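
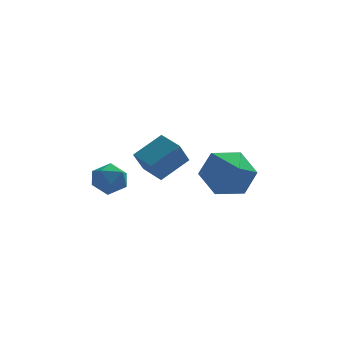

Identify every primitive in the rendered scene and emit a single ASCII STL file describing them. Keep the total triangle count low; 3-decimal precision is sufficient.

solid 
facet normal -0.230 0.845 -0.483
outer loop
vertex 3.469 3.661 -2.199
vertex 2.906 3.992 -1.351
vertex 3.946 4.231 -1.429
endloop
endfacet
facet normal 0.842 -0.523 -0.134
outer loop
vertex 3.469 3.661 -2.199
vertex 3.946 4.231 -1.429
vertex 3.214 2.868 -0.709
endloop
endfacet
facet normal -0.230 0.845 -0.483
outer loop
vertex 3.946 4.231 -1.429
vertex 2.906 3.992 -1.351
vertex 3.384 4.562 -0.581
endloop
endfacet
facet normal 0.804 -0.125 0.581
outer loop
vertex 3.946 4.231 -1.429
vertex 3.384 4.562 -0.581
vertex 3.214 2.868 -0.709
endloop
endfacet
facet normal -0.231 0.845 -0.482
outer loop
vertex 3.384 4.562 -0.581
vertex 2.906 3.992 -1.351
vertex 2.344 4.322 -0.503
endloop
endfacet
facet normal 0.094 -0.084 0.992
outer loop
vertex 3.384 4.562 -0.581
vertex 2.344 4.322 -0.503
vertex 3.214 2.868 -0.709
endloop
endfacet
facet normal -0.232 0.845 -0.482
outer loop
vertex 2.344 4.322 -0.503
vertex 2.906 3.992 -1.351
vertex 1.866 3.752 -1.272
endloop
endfacet
facet normal -0.577 -0.442 0.687
outer loop
vertex 2.344 4.322 -0.503
vertex 1.866 3.752 -1.272
vertex 3.214 2.868 -0.709
endloop
endfacet
facet normal -0.232 0.845 -0.482
outer loop
vertex 1.866 3.752 -1.272
vertex 2.906 3.992 -1.351
vertex 2.429 3.422 -2.12
endloop
endfacet
facet normal -0.539 -0.842 -0.030
outer loop
vertex 1.866 3.752 -1.272
vertex 2.429 3.422 -2.12
vertex 3.214 2.868 -0.709
endloop
endfacet
facet normal -0.231 0.845 -0.483
outer loop
vertex 2.429 3.422 -2.12
vertex 2.906 3.992 -1.351
vertex 3.469 3.661 -2.199
endloop
endfacet
facet normal 0.169 -0.882 -0.440
outer loop
vertex 2.429 3.422 -2.12
vertex 3.469 3.661 -2.199
vertex 3.214 2.868 -0.709
endloop
endfacet
facet normal -0.597 0.763 0.250
outer loop
vertex 0.598 3.432 0.7
vertex 0.944 3.988 -0.171
vertex -0.375 2.907 -0.022
endloop
endfacet
facet normal -0.318 -0.510 0.799
outer loop
vertex 0.216 2.152 -0.269
vertex 0.598 3.432 0.7
vertex -0.375 2.907 -0.022
endloop
endfacet
facet normal -0.597 0.763 0.249
outer loop
vertex -0.375 2.907 -0.022
vertex 0.944 3.988 -0.171
vertex -0.028 3.463 -0.893
endloop
endfacet
facet normal -0.737 -0.398 -0.547
outer loop
vertex -0.028 3.463 -0.893
vertex 0.216 2.152 -0.269
vertex -0.375 2.907 -0.022
endloop
endfacet
facet normal 0.737 0.398 0.547
outer loop
vertex 0.598 3.432 0.7
vertex 1.535 3.233 -0.418
vertex 0.944 3.988 -0.171
endloop
endfacet
facet normal -0.318 -0.510 0.799
outer loop
vertex 1.188 2.677 0.453
vertex 0.598 3.432 0.7
vertex 0.216 2.152 -0.269
endloop
endfacet
facet normal 0.737 0.397 0.547
outer loop
vertex 1.188 2.677 0.453
vertex 1.535 3.233 -0.418
vertex 0.598 3.432 0.7
endloop
endfacet
facet normal 0.318 0.510 -0.799
outer loop
vertex 0.944 3.988 -0.171
vertex 1.535 3.233 -0.418
vertex -0.028 3.463 -0.893
endloop
endfacet
facet normal -0.737 -0.397 -0.546
outer loop
vertex 0.562 2.708 -1.14
vertex 0.216 2.152 -0.269
vertex -0.028 3.463 -0.893
endloop
endfacet
facet normal 0.318 0.510 -0.799
outer loop
vertex -0.028 3.463 -0.893
vertex 1.535 3.233 -0.418
vertex 0.562 2.708 -1.14
endloop
endfacet
facet normal 0.597 -0.762 -0.249
outer loop
vertex 0.562 2.708 -1.14
vertex 1.188 2.677 0.453
vertex 0.216 2.152 -0.269
endloop
endfacet
facet normal 0.597 -0.763 -0.249
outer loop
vertex 1.535 3.233 -0.418
vertex 1.188 2.677 0.453
vertex 0.562 2.708 -1.14
endloop
endfacet
facet normal -0.652 0.753 -0.087
outer loop
vertex -1.634 2.953 -1.49
vertex -1.768 2.919 -0.778
vertex -1.239 3.348 -1.027
endloop
endfacet
facet normal -0.132 0.807 -0.576
outer loop
vertex -1.634 2.953 -1.49
vertex -1.239 3.348 -1.027
vertex -0.916 3.006 -1.58
endloop
endfacet
facet normal -0.137 0.210 -0.968
outer loop
vertex -1.634 2.953 -1.49
vertex -0.916 3.006 -1.58
vertex -1.246 2.367 -1.672
endloop
endfacet
facet normal -0.658 -0.211 -0.722
outer loop
vertex -1.634 2.953 -1.49
vertex -1.246 2.367 -1.672
vertex -1.773 2.313 -1.176
endloop
endfacet
facet normal -0.976 0.125 -0.178
outer loop
vertex -1.634 2.953 -1.49
vertex -1.773 2.313 -1.176
vertex -1.768 2.919 -0.778
endloop
endfacet
facet normal 0.491 0.840 -0.233
outer loop
vertex -0.916 3.006 -1.58
vertex -1.239 3.348 -1.027
vertex -0.607 3.007 -0.924
endloop
endfacet
facet normal -0.348 0.753 0.558
outer loop
vertex -1.239 3.348 -1.027
vertex -1.768 2.919 -0.778
vertex -1.134 2.953 -0.428
endloop
endfacet
facet normal -0.873 -0.263 0.411
outer loop
vertex -1.768 2.919 -0.778
vertex -1.773 2.313 -1.176
vertex -1.464 2.314 -0.52
endloop
endfacet
facet normal -0.359 -0.807 -0.469
outer loop
vertex -1.773 2.313 -1.176
vertex -1.246 2.367 -1.672
vertex -1.141 1.972 -1.073
endloop
endfacet
facet normal 0.485 -0.126 -0.866
outer loop
vertex -1.246 2.367 -1.672
vertex -0.916 3.006 -1.58
vertex -0.612 2.401 -1.322
endloop
endfacet
facet normal 0.658 0.211 0.722
outer loop
vertex -0.746 2.367 -0.61
vertex -0.607 3.007 -0.924
vertex -1.134 2.953 -0.428
endloop
endfacet
facet normal 0.137 -0.210 0.968
outer loop
vertex -0.746 2.367 -0.61
vertex -1.134 2.953 -0.428
vertex -1.464 2.314 -0.52
endloop
endfacet
facet normal 0.132 -0.807 0.576
outer loop
vertex -0.746 2.367 -0.61
vertex -1.464 2.314 -0.52
vertex -1.141 1.972 -1.073
endloop
endfacet
facet normal 0.652 -0.753 0.087
outer loop
vertex -0.746 2.367 -0.61
vertex -1.141 1.972 -1.073
vertex -0.612 2.401 -1.322
endloop
endfacet
facet normal 0.976 -0.125 0.178
outer loop
vertex -0.746 2.367 -0.61
vertex -0.612 2.401 -1.322
vertex -0.607 3.007 -0.924
endloop
endfacet
facet normal 0.359 0.807 0.469
outer loop
vertex -1.134 2.953 -0.428
vertex -0.607 3.007 -0.924
vertex -1.239 3.348 -1.027
endloop
endfacet
facet normal -0.485 0.126 0.866
outer loop
vertex -1.464 2.314 -0.52
vertex -1.134 2.953 -0.428
vertex -1.768 2.919 -0.778
endloop
endfacet
facet normal -0.491 -0.840 0.233
outer loop
vertex -1.141 1.972 -1.073
vertex -1.464 2.314 -0.52
vertex -1.773 2.313 -1.176
endloop
endfacet
facet normal 0.348 -0.753 -0.558
outer loop
vertex -0.612 2.401 -1.322
vertex -1.141 1.972 -1.073
vertex -1.246 2.367 -1.672
endloop
endfacet
facet normal 0.873 0.263 -0.411
outer loop
vertex -0.607 3.007 -0.924
vertex -0.612 2.401 -1.322
vertex -0.916 3.006 -1.58
endloop
endfacet

endsolid


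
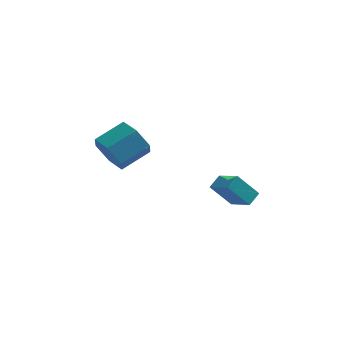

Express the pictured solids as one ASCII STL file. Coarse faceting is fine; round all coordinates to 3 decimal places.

solid 
facet normal -0.610 -0.200 0.767
outer loop
vertex 2.317 -3.026 0.144
vertex 2.629 -2.379 0.561
vertex 1.333 -2.19 -0.42
endloop
endfacet
facet normal -0.375 -0.780 -0.502
outer loop
vertex 2.271 -1.881 -1.601
vertex 2.317 -3.026 0.144
vertex 1.333 -2.19 -0.42
endloop
endfacet
facet normal -0.610 -0.201 0.767
outer loop
vertex 1.333 -2.19 -0.42
vertex 2.629 -2.379 0.561
vertex 1.644 -1.543 -0.003
endloop
endfacet
facet normal -0.699 0.593 -0.400
outer loop
vertex 1.644 -1.543 -0.003
vertex 2.271 -1.881 -1.601
vertex 1.333 -2.19 -0.42
endloop
endfacet
facet normal 0.698 -0.594 0.399
outer loop
vertex 2.317 -3.026 0.144
vertex 3.567 -2.07 -0.62
vertex 2.629 -2.379 0.561
endloop
endfacet
facet normal -0.374 -0.780 -0.502
outer loop
vertex 3.256 -2.717 -1.037
vertex 2.317 -3.026 0.144
vertex 2.271 -1.881 -1.601
endloop
endfacet
facet normal 0.698 -0.594 0.400
outer loop
vertex 3.256 -2.717 -1.037
vertex 3.567 -2.07 -0.62
vertex 2.317 -3.026 0.144
endloop
endfacet
facet normal 0.375 0.780 0.502
outer loop
vertex 2.629 -2.379 0.561
vertex 3.567 -2.07 -0.62
vertex 1.644 -1.543 -0.003
endloop
endfacet
facet normal -0.698 0.594 -0.400
outer loop
vertex 2.583 -1.234 -1.184
vertex 2.271 -1.881 -1.601
vertex 1.644 -1.543 -0.003
endloop
endfacet
facet normal 0.375 0.780 0.502
outer loop
vertex 1.644 -1.543 -0.003
vertex 3.567 -2.07 -0.62
vertex 2.583 -1.234 -1.184
endloop
endfacet
facet normal 0.609 0.201 -0.767
outer loop
vertex 2.583 -1.234 -1.184
vertex 3.256 -2.717 -1.037
vertex 2.271 -1.881 -1.601
endloop
endfacet
facet normal 0.610 0.201 -0.767
outer loop
vertex 3.567 -2.07 -0.62
vertex 3.256 -2.717 -1.037
vertex 2.583 -1.234 -1.184
endloop
endfacet
facet normal -0.650 -0.625 -0.433
outer loop
vertex -2.586 -2.787 0.6
vertex -3.209 -2.749 1.481
vertex -3.36 -2.038 0.681
endloop
endfacet
facet normal 0.253 0.359 -0.898
outer loop
vertex -2.586 -2.787 0.6
vertex -3.36 -2.038 0.681
vertex -1.507 -1.75 1.318
endloop
endfacet
facet normal 0.253 0.359 -0.898
outer loop
vertex -1.507 -1.75 1.318
vertex -3.36 -2.038 0.681
vertex -2.281 -1.001 1.399
endloop
endfacet
facet normal 0.650 0.625 0.433
outer loop
vertex -1.507 -1.75 1.318
vertex -2.281 -1.001 1.399
vertex -2.131 -1.711 2.199
endloop
endfacet
facet normal -0.650 -0.625 -0.433
outer loop
vertex -3.36 -2.038 0.681
vertex -3.209 -2.749 1.481
vertex -3.983 -2.0 1.562
endloop
endfacet
facet normal -0.495 0.780 -0.383
outer loop
vertex -3.36 -2.038 0.681
vertex -3.983 -2.0 1.562
vertex -2.281 -1.001 1.399
endloop
endfacet
facet normal -0.495 0.780 -0.383
outer loop
vertex -2.281 -1.001 1.399
vertex -3.983 -2.0 1.562
vertex -2.904 -0.963 2.28
endloop
endfacet
facet normal 0.650 0.625 0.433
outer loop
vertex -2.281 -1.001 1.399
vertex -2.904 -0.963 2.28
vertex -2.131 -1.711 2.199
endloop
endfacet
facet normal -0.650 -0.625 -0.433
outer loop
vertex -3.983 -2.0 1.562
vertex -3.209 -2.749 1.481
vertex -3.833 -2.71 2.362
endloop
endfacet
facet normal -0.747 0.421 0.514
outer loop
vertex -3.983 -2.0 1.562
vertex -3.833 -2.71 2.362
vertex -2.904 -0.963 2.28
endloop
endfacet
facet normal -0.747 0.421 0.514
outer loop
vertex -2.904 -0.963 2.28
vertex -3.833 -2.71 2.362
vertex -2.754 -1.673 3.08
endloop
endfacet
facet normal 0.650 0.625 0.433
outer loop
vertex -2.904 -0.963 2.28
vertex -2.754 -1.673 3.08
vertex -2.131 -1.711 2.199
endloop
endfacet
facet normal -0.650 -0.625 -0.433
outer loop
vertex -3.833 -2.71 2.362
vertex -3.209 -2.749 1.481
vertex -3.059 -3.459 2.281
endloop
endfacet
facet normal -0.253 -0.359 0.898
outer loop
vertex -3.833 -2.71 2.362
vertex -3.059 -3.459 2.281
vertex -2.754 -1.673 3.08
endloop
endfacet
facet normal -0.253 -0.359 0.898
outer loop
vertex -2.754 -1.673 3.08
vertex -3.059 -3.459 2.281
vertex -1.98 -2.422 2.999
endloop
endfacet
facet normal 0.650 0.625 0.433
outer loop
vertex -2.754 -1.673 3.08
vertex -1.98 -2.422 2.999
vertex -2.131 -1.711 2.199
endloop
endfacet
facet normal -0.650 -0.625 -0.433
outer loop
vertex -3.059 -3.459 2.281
vertex -3.209 -2.749 1.481
vertex -2.436 -3.497 1.4
endloop
endfacet
facet normal 0.495 -0.780 0.383
outer loop
vertex -3.059 -3.459 2.281
vertex -2.436 -3.497 1.4
vertex -1.98 -2.422 2.999
endloop
endfacet
facet normal 0.495 -0.780 0.383
outer loop
vertex -1.98 -2.422 2.999
vertex -2.436 -3.497 1.4
vertex -1.357 -2.46 2.118
endloop
endfacet
facet normal 0.650 0.625 0.433
outer loop
vertex -1.98 -2.422 2.999
vertex -1.357 -2.46 2.118
vertex -2.131 -1.711 2.199
endloop
endfacet
facet normal -0.650 -0.625 -0.433
outer loop
vertex -2.436 -3.497 1.4
vertex -3.209 -2.749 1.481
vertex -2.586 -2.787 0.6
endloop
endfacet
facet normal 0.747 -0.421 -0.514
outer loop
vertex -2.436 -3.497 1.4
vertex -2.586 -2.787 0.6
vertex -1.357 -2.46 2.118
endloop
endfacet
facet normal 0.747 -0.421 -0.514
outer loop
vertex -1.357 -2.46 2.118
vertex -2.586 -2.787 0.6
vertex -1.507 -1.75 1.318
endloop
endfacet
facet normal 0.650 0.625 0.433
outer loop
vertex -1.357 -2.46 2.118
vertex -1.507 -1.75 1.318
vertex -2.131 -1.711 2.199
endloop
endfacet

endsolid


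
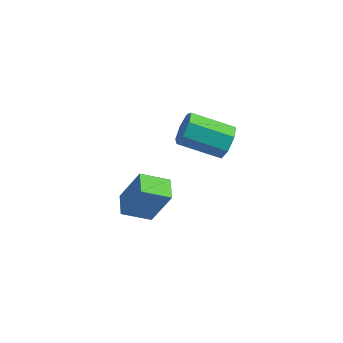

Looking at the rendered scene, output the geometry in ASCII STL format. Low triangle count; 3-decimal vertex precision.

solid 
facet normal 0.846 0.374 -0.381
outer loop
vertex -0.77 3.475 2.914
vertex -1.097 3.628 2.338
vertex -1.016 4.011 2.894
endloop
endfacet
facet normal 0.333 0.188 0.924
outer loop
vertex -0.77 3.475 2.914
vertex -1.016 4.011 2.894
vertex -2.156 2.86 3.539
endloop
endfacet
facet normal 0.332 0.189 0.924
outer loop
vertex -2.156 2.86 3.539
vertex -1.016 4.011 2.894
vertex -2.403 3.396 3.518
endloop
endfacet
facet normal -0.845 -0.375 0.380
outer loop
vertex -2.156 2.86 3.539
vertex -2.403 3.396 3.518
vertex -2.483 3.012 2.962
endloop
endfacet
facet normal 0.845 0.375 -0.382
outer loop
vertex -1.016 4.011 2.894
vertex -1.097 3.628 2.338
vertex -1.324 4.258 2.455
endloop
endfacet
facet normal -0.120 0.827 0.549
outer loop
vertex -1.016 4.011 2.894
vertex -1.324 4.258 2.455
vertex -2.403 3.396 3.518
endloop
endfacet
facet normal -0.120 0.827 0.549
outer loop
vertex -2.403 3.396 3.518
vertex -1.324 4.258 2.455
vertex -2.71 3.643 3.079
endloop
endfacet
facet normal -0.845 -0.375 0.380
outer loop
vertex -2.403 3.396 3.518
vertex -2.71 3.643 3.079
vertex -2.483 3.012 2.962
endloop
endfacet
facet normal 0.845 0.375 -0.380
outer loop
vertex -1.324 4.258 2.455
vertex -1.097 3.628 2.338
vertex -1.46 4.03 1.928
endloop
endfacet
facet normal -0.482 0.843 -0.240
outer loop
vertex -1.324 4.258 2.455
vertex -1.46 4.03 1.928
vertex -2.71 3.643 3.079
endloop
endfacet
facet normal -0.482 0.843 -0.240
outer loop
vertex -2.71 3.643 3.079
vertex -1.46 4.03 1.928
vertex -2.846 3.415 2.552
endloop
endfacet
facet normal -0.846 -0.375 0.380
outer loop
vertex -2.71 3.643 3.079
vertex -2.846 3.415 2.552
vertex -2.483 3.012 2.962
endloop
endfacet
facet normal 0.845 0.376 -0.380
outer loop
vertex -1.46 4.03 1.928
vertex -1.097 3.628 2.338
vertex -1.323 3.5 1.709
endloop
endfacet
facet normal -0.481 0.226 -0.847
outer loop
vertex -1.46 4.03 1.928
vertex -1.323 3.5 1.709
vertex -2.846 3.415 2.552
endloop
endfacet
facet normal -0.482 0.224 -0.847
outer loop
vertex -2.846 3.415 2.552
vertex -1.323 3.5 1.709
vertex -2.709 2.885 2.334
endloop
endfacet
facet normal -0.846 -0.375 0.380
outer loop
vertex -2.846 3.415 2.552
vertex -2.709 2.885 2.334
vertex -2.483 3.012 2.962
endloop
endfacet
facet normal 0.846 0.374 -0.380
outer loop
vertex -1.323 3.5 1.709
vertex -1.097 3.628 2.338
vertex -1.016 3.065 1.964
endloop
endfacet
facet normal -0.119 -0.563 -0.818
outer loop
vertex -1.323 3.5 1.709
vertex -1.016 3.065 1.964
vertex -2.709 2.885 2.334
endloop
endfacet
facet normal -0.119 -0.563 -0.818
outer loop
vertex -2.709 2.885 2.334
vertex -1.016 3.065 1.964
vertex -2.402 2.45 2.589
endloop
endfacet
facet normal -0.846 -0.374 0.380
outer loop
vertex -2.709 2.885 2.334
vertex -2.402 2.45 2.589
vertex -2.483 3.012 2.962
endloop
endfacet
facet normal 0.845 0.375 -0.382
outer loop
vertex -1.016 3.065 1.964
vertex -1.097 3.628 2.338
vertex -0.769 3.054 2.5
endloop
endfacet
facet normal 0.333 -0.927 -0.173
outer loop
vertex -1.016 3.065 1.964
vertex -0.769 3.054 2.5
vertex -2.402 2.45 2.589
endloop
endfacet
facet normal 0.333 -0.927 -0.173
outer loop
vertex -2.402 2.45 2.589
vertex -0.769 3.054 2.5
vertex -2.155 2.439 3.125
endloop
endfacet
facet normal -0.845 -0.375 0.382
outer loop
vertex -2.402 2.45 2.589
vertex -2.155 2.439 3.125
vertex -2.483 3.012 2.962
endloop
endfacet
facet normal 0.845 0.376 -0.380
outer loop
vertex -0.769 3.054 2.5
vertex -1.097 3.628 2.338
vertex -0.77 3.475 2.914
endloop
endfacet
facet normal 0.535 -0.592 0.603
outer loop
vertex -0.769 3.054 2.5
vertex -0.77 3.475 2.914
vertex -2.155 2.439 3.125
endloop
endfacet
facet normal 0.535 -0.592 0.603
outer loop
vertex -2.155 2.439 3.125
vertex -0.77 3.475 2.914
vertex -2.156 2.86 3.539
endloop
endfacet
facet normal -0.845 -0.376 0.380
outer loop
vertex -2.155 2.439 3.125
vertex -2.156 2.86 3.539
vertex -2.483 3.012 2.962
endloop
endfacet
facet normal -0.710 -0.563 0.424
outer loop
vertex -3.508 1.927 -0.228
vertex -4.015 2.66 -0.104
vertex -4.202 1.696 -1.696
endloop
endfacet
facet normal 0.564 -0.814 -0.138
outer loop
vertex -3.365 2.36 -2.196
vertex -3.508 1.927 -0.228
vertex -4.202 1.696 -1.696
endloop
endfacet
facet normal -0.709 -0.563 0.424
outer loop
vertex -4.202 1.696 -1.696
vertex -4.015 2.66 -0.104
vertex -4.709 2.428 -1.572
endloop
endfacet
facet normal -0.423 -0.141 -0.895
outer loop
vertex -4.709 2.428 -1.572
vertex -3.365 2.36 -2.196
vertex -4.202 1.696 -1.696
endloop
endfacet
facet normal 0.423 0.141 0.895
outer loop
vertex -3.508 1.927 -0.228
vertex -3.178 3.324 -0.604
vertex -4.015 2.66 -0.104
endloop
endfacet
facet normal 0.564 -0.814 -0.138
outer loop
vertex -2.671 2.592 -0.728
vertex -3.508 1.927 -0.228
vertex -3.365 2.36 -2.196
endloop
endfacet
facet normal 0.423 0.141 0.895
outer loop
vertex -2.671 2.592 -0.728
vertex -3.178 3.324 -0.604
vertex -3.508 1.927 -0.228
endloop
endfacet
facet normal -0.564 0.814 0.138
outer loop
vertex -4.015 2.66 -0.104
vertex -3.178 3.324 -0.604
vertex -4.709 2.428 -1.572
endloop
endfacet
facet normal -0.423 -0.141 -0.895
outer loop
vertex -3.872 3.093 -2.072
vertex -3.365 2.36 -2.196
vertex -4.709 2.428 -1.572
endloop
endfacet
facet normal -0.564 0.814 0.139
outer loop
vertex -4.709 2.428 -1.572
vertex -3.178 3.324 -0.604
vertex -3.872 3.093 -2.072
endloop
endfacet
facet normal 0.710 0.563 -0.424
outer loop
vertex -3.872 3.093 -2.072
vertex -2.671 2.592 -0.728
vertex -3.365 2.36 -2.196
endloop
endfacet
facet normal 0.709 0.563 -0.424
outer loop
vertex -3.178 3.324 -0.604
vertex -2.671 2.592 -0.728
vertex -3.872 3.093 -2.072
endloop
endfacet

endsolid


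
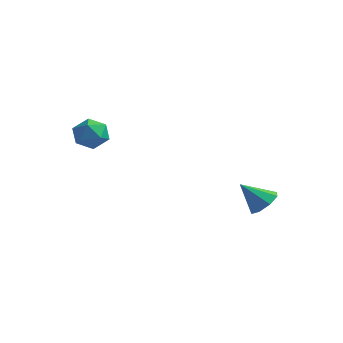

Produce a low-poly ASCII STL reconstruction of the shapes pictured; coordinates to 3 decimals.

solid 
facet normal 0.047 0.725 0.688
outer loop
vertex -2.869 -2.013 0.265
vertex -3.141 -2.65 0.955
vertex -2.193 -2.522 0.755
endloop
endfacet
facet normal 0.516 0.841 0.162
outer loop
vertex -2.869 -2.013 0.265
vertex -2.193 -2.522 0.755
vertex -2.103 -2.391 -0.21
endloop
endfacet
facet normal 0.154 0.879 -0.451
outer loop
vertex -2.869 -2.013 0.265
vertex -2.103 -2.391 -0.21
vertex -2.996 -2.438 -0.606
endloop
endfacet
facet normal -0.538 0.786 -0.305
outer loop
vertex -2.869 -2.013 0.265
vertex -2.996 -2.438 -0.606
vertex -3.638 -2.598 0.114
endloop
endfacet
facet normal -0.603 0.690 0.399
outer loop
vertex -2.869 -2.013 0.265
vertex -3.638 -2.598 0.114
vertex -3.141 -2.65 0.955
endloop
endfacet
facet normal 0.952 0.277 0.126
outer loop
vertex -2.103 -2.391 -0.21
vertex -2.193 -2.522 0.755
vertex -1.902 -3.262 0.186
endloop
endfacet
facet normal 0.194 0.088 0.977
outer loop
vertex -2.193 -2.522 0.755
vertex -3.141 -2.65 0.955
vertex -2.544 -3.422 0.906
endloop
endfacet
facet normal -0.860 0.034 0.510
outer loop
vertex -3.141 -2.65 0.955
vertex -3.638 -2.598 0.114
vertex -3.437 -3.469 0.51
endloop
endfacet
facet normal -0.753 0.188 -0.630
outer loop
vertex -3.638 -2.598 0.114
vertex -2.996 -2.438 -0.606
vertex -3.347 -3.338 -0.455
endloop
endfacet
facet normal 0.367 0.338 -0.867
outer loop
vertex -2.996 -2.438 -0.606
vertex -2.103 -2.391 -0.21
vertex -2.399 -3.21 -0.655
endloop
endfacet
facet normal 0.538 -0.786 0.305
outer loop
vertex -2.671 -3.847 0.035
vertex -1.902 -3.262 0.186
vertex -2.544 -3.422 0.906
endloop
endfacet
facet normal -0.154 -0.879 0.451
outer loop
vertex -2.671 -3.847 0.035
vertex -2.544 -3.422 0.906
vertex -3.437 -3.469 0.51
endloop
endfacet
facet normal -0.516 -0.841 -0.162
outer loop
vertex -2.671 -3.847 0.035
vertex -3.437 -3.469 0.51
vertex -3.347 -3.338 -0.455
endloop
endfacet
facet normal -0.047 -0.725 -0.688
outer loop
vertex -2.671 -3.847 0.035
vertex -3.347 -3.338 -0.455
vertex -2.399 -3.21 -0.655
endloop
endfacet
facet normal 0.603 -0.690 -0.399
outer loop
vertex -2.671 -3.847 0.035
vertex -2.399 -3.21 -0.655
vertex -1.902 -3.262 0.186
endloop
endfacet
facet normal 0.753 -0.188 0.630
outer loop
vertex -2.544 -3.422 0.906
vertex -1.902 -3.262 0.186
vertex -2.193 -2.522 0.755
endloop
endfacet
facet normal -0.367 -0.338 0.867
outer loop
vertex -3.437 -3.469 0.51
vertex -2.544 -3.422 0.906
vertex -3.141 -2.65 0.955
endloop
endfacet
facet normal -0.952 -0.277 -0.126
outer loop
vertex -3.347 -3.338 -0.455
vertex -3.437 -3.469 0.51
vertex -3.638 -2.598 0.114
endloop
endfacet
facet normal -0.194 -0.088 -0.977
outer loop
vertex -2.399 -3.21 -0.655
vertex -3.347 -3.338 -0.455
vertex -2.996 -2.438 -0.606
endloop
endfacet
facet normal 0.860 -0.034 -0.510
outer loop
vertex -1.902 -3.262 0.186
vertex -2.399 -3.21 -0.655
vertex -2.103 -2.391 -0.21
endloop
endfacet
facet normal 0.580 0.379 -0.721
outer loop
vertex 4.226 1.667 -4.218
vertex 3.544 2.187 -4.493
vertex 4.217 2.28 -3.903
endloop
endfacet
facet normal 0.472 -0.398 0.787
outer loop
vertex 4.226 1.667 -4.218
vertex 4.217 2.28 -3.903
vertex 2.576 1.553 -3.287
endloop
endfacet
facet normal 0.580 0.380 -0.721
outer loop
vertex 4.217 2.28 -3.903
vertex 3.544 2.187 -4.493
vertex 3.814 2.838 -3.933
endloop
endfacet
facet normal 0.250 0.231 0.940
outer loop
vertex 4.217 2.28 -3.903
vertex 3.814 2.838 -3.933
vertex 2.576 1.553 -3.287
endloop
endfacet
facet normal 0.579 0.380 -0.721
outer loop
vertex 3.814 2.838 -3.933
vertex 3.544 2.187 -4.493
vertex 3.253 3.014 -4.291
endloop
endfacet
facet normal -0.270 0.627 0.731
outer loop
vertex 3.814 2.838 -3.933
vertex 3.253 3.014 -4.291
vertex 2.576 1.553 -3.287
endloop
endfacet
facet normal 0.579 0.380 -0.721
outer loop
vertex 3.253 3.014 -4.291
vertex 3.544 2.187 -4.493
vertex 2.862 2.706 -4.767
endloop
endfacet
facet normal -0.782 0.556 0.282
outer loop
vertex 3.253 3.014 -4.291
vertex 2.862 2.706 -4.767
vertex 2.576 1.553 -3.287
endloop
endfacet
facet normal 0.578 0.379 -0.722
outer loop
vertex 2.862 2.706 -4.767
vertex 3.544 2.187 -4.493
vertex 2.87 2.093 -5.082
endloop
endfacet
facet normal -0.988 0.061 -0.143
outer loop
vertex 2.862 2.706 -4.767
vertex 2.87 2.093 -5.082
vertex 2.576 1.553 -3.287
endloop
endfacet
facet normal 0.578 0.379 -0.722
outer loop
vertex 2.87 2.093 -5.082
vertex 3.544 2.187 -4.493
vertex 3.273 1.535 -5.052
endloop
endfacet
facet normal -0.766 -0.570 -0.297
outer loop
vertex 2.87 2.093 -5.082
vertex 3.273 1.535 -5.052
vertex 2.576 1.553 -3.287
endloop
endfacet
facet normal 0.579 0.378 -0.722
outer loop
vertex 3.273 1.535 -5.052
vertex 3.544 2.187 -4.493
vertex 3.834 1.359 -4.694
endloop
endfacet
facet normal -0.247 -0.965 -0.088
outer loop
vertex 3.273 1.535 -5.052
vertex 3.834 1.359 -4.694
vertex 2.576 1.553 -3.287
endloop
endfacet
facet normal 0.579 0.378 -0.722
outer loop
vertex 3.834 1.359 -4.694
vertex 3.544 2.187 -4.493
vertex 4.226 1.667 -4.218
endloop
endfacet
facet normal 0.265 -0.894 0.360
outer loop
vertex 3.834 1.359 -4.694
vertex 4.226 1.667 -4.218
vertex 2.576 1.553 -3.287
endloop
endfacet

endsolid


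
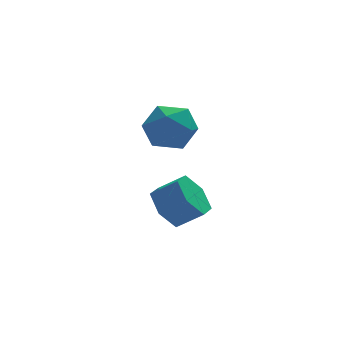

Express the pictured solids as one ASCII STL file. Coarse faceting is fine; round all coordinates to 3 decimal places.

solid 
facet normal -0.163 0.923 0.347
outer loop
vertex -3.863 -1.677 1.685
vertex -3.635 -2.018 2.698
vertex -2.836 -1.636 2.057
endloop
endfacet
facet normal 0.080 0.943 -0.323
outer loop
vertex -3.863 -1.677 1.685
vertex -2.836 -1.636 2.057
vertex -3.033 -1.97 1.035
endloop
endfacet
facet normal -0.372 0.571 -0.732
outer loop
vertex -3.863 -1.677 1.685
vertex -3.033 -1.97 1.035
vertex -3.955 -2.558 1.045
endloop
endfacet
facet normal -0.893 0.322 -0.314
outer loop
vertex -3.863 -1.677 1.685
vertex -3.955 -2.558 1.045
vertex -4.327 -2.588 2.072
endloop
endfacet
facet normal -0.764 0.539 0.354
outer loop
vertex -3.863 -1.677 1.685
vertex -4.327 -2.588 2.072
vertex -3.635 -2.018 2.698
endloop
endfacet
facet normal 0.713 0.614 -0.338
outer loop
vertex -3.033 -1.97 1.035
vertex -2.836 -1.636 2.057
vertex -2.293 -2.492 1.648
endloop
endfacet
facet normal 0.320 0.583 0.747
outer loop
vertex -2.836 -1.636 2.057
vertex -3.635 -2.018 2.698
vertex -2.665 -2.522 2.675
endloop
endfacet
facet normal -0.653 -0.038 0.756
outer loop
vertex -3.635 -2.018 2.698
vertex -4.327 -2.588 2.072
vertex -3.587 -3.11 2.685
endloop
endfacet
facet normal -0.861 -0.392 -0.323
outer loop
vertex -4.327 -2.588 2.072
vertex -3.955 -2.558 1.045
vertex -3.784 -3.444 1.663
endloop
endfacet
facet normal -0.018 0.011 -1.000
outer loop
vertex -3.955 -2.558 1.045
vertex -3.033 -1.97 1.035
vertex -2.985 -3.062 1.022
endloop
endfacet
facet normal 0.893 -0.322 0.314
outer loop
vertex -2.757 -3.403 2.035
vertex -2.293 -2.492 1.648
vertex -2.665 -2.522 2.675
endloop
endfacet
facet normal 0.372 -0.571 0.732
outer loop
vertex -2.757 -3.403 2.035
vertex -2.665 -2.522 2.675
vertex -3.587 -3.11 2.685
endloop
endfacet
facet normal -0.080 -0.943 0.323
outer loop
vertex -2.757 -3.403 2.035
vertex -3.587 -3.11 2.685
vertex -3.784 -3.444 1.663
endloop
endfacet
facet normal 0.163 -0.923 -0.347
outer loop
vertex -2.757 -3.403 2.035
vertex -3.784 -3.444 1.663
vertex -2.985 -3.062 1.022
endloop
endfacet
facet normal 0.764 -0.539 -0.354
outer loop
vertex -2.757 -3.403 2.035
vertex -2.985 -3.062 1.022
vertex -2.293 -2.492 1.648
endloop
endfacet
facet normal 0.861 0.392 0.323
outer loop
vertex -2.665 -2.522 2.675
vertex -2.293 -2.492 1.648
vertex -2.836 -1.636 2.057
endloop
endfacet
facet normal 0.018 -0.011 1.000
outer loop
vertex -3.587 -3.11 2.685
vertex -2.665 -2.522 2.675
vertex -3.635 -2.018 2.698
endloop
endfacet
facet normal -0.713 -0.614 0.338
outer loop
vertex -3.784 -3.444 1.663
vertex -3.587 -3.11 2.685
vertex -4.327 -2.588 2.072
endloop
endfacet
facet normal -0.320 -0.583 -0.747
outer loop
vertex -2.985 -3.062 1.022
vertex -3.784 -3.444 1.663
vertex -3.955 -2.558 1.045
endloop
endfacet
facet normal 0.653 0.038 -0.756
outer loop
vertex -2.293 -2.492 1.648
vertex -2.985 -3.062 1.022
vertex -3.033 -1.97 1.035
endloop
endfacet
facet normal -0.748 0.307 -0.589
outer loop
vertex -2.671 -2.023 -3.173
vertex -3.303 -2.054 -2.386
vertex -2.794 -1.207 -2.591
endloop
endfacet
facet normal 0.652 0.503 -0.568
outer loop
vertex -2.671 -2.023 -3.173
vertex -2.794 -1.207 -2.591
vertex -1.765 -2.394 -2.462
endloop
endfacet
facet normal 0.652 0.503 -0.568
outer loop
vertex -1.765 -2.394 -2.462
vertex -2.794 -1.207 -2.591
vertex -1.888 -1.578 -1.88
endloop
endfacet
facet normal 0.749 -0.307 0.588
outer loop
vertex -1.765 -2.394 -2.462
vertex -1.888 -1.578 -1.88
vertex -2.397 -2.426 -1.674
endloop
endfacet
facet normal -0.748 0.307 -0.589
outer loop
vertex -2.794 -1.207 -2.591
vertex -3.303 -2.054 -2.386
vertex -3.426 -1.238 -1.804
endloop
endfacet
facet normal 0.221 0.951 0.215
outer loop
vertex -2.794 -1.207 -2.591
vertex -3.426 -1.238 -1.804
vertex -1.888 -1.578 -1.88
endloop
endfacet
facet normal 0.221 0.951 0.215
outer loop
vertex -1.888 -1.578 -1.88
vertex -3.426 -1.238 -1.804
vertex -2.52 -1.609 -1.092
endloop
endfacet
facet normal 0.748 -0.306 0.588
outer loop
vertex -1.888 -1.578 -1.88
vertex -2.52 -1.609 -1.092
vertex -2.397 -2.426 -1.674
endloop
endfacet
facet normal -0.749 0.307 -0.588
outer loop
vertex -3.426 -1.238 -1.804
vertex -3.303 -2.054 -2.386
vertex -3.935 -2.086 -1.598
endloop
endfacet
facet normal -0.431 0.449 0.783
outer loop
vertex -3.426 -1.238 -1.804
vertex -3.935 -2.086 -1.598
vertex -2.52 -1.609 -1.092
endloop
endfacet
facet normal -0.431 0.448 0.783
outer loop
vertex -2.52 -1.609 -1.092
vertex -3.935 -2.086 -1.598
vertex -3.029 -2.457 -0.887
endloop
endfacet
facet normal 0.748 -0.307 0.589
outer loop
vertex -2.52 -1.609 -1.092
vertex -3.029 -2.457 -0.887
vertex -2.397 -2.426 -1.674
endloop
endfacet
facet normal -0.749 0.307 -0.588
outer loop
vertex -3.935 -2.086 -1.598
vertex -3.303 -2.054 -2.386
vertex -3.812 -2.902 -2.18
endloop
endfacet
facet normal -0.652 -0.503 0.568
outer loop
vertex -3.935 -2.086 -1.598
vertex -3.812 -2.902 -2.18
vertex -3.029 -2.457 -0.887
endloop
endfacet
facet normal -0.652 -0.503 0.568
outer loop
vertex -3.029 -2.457 -0.887
vertex -3.812 -2.902 -2.18
vertex -2.906 -3.273 -1.469
endloop
endfacet
facet normal 0.748 -0.307 0.589
outer loop
vertex -3.029 -2.457 -0.887
vertex -2.906 -3.273 -1.469
vertex -2.397 -2.426 -1.674
endloop
endfacet
facet normal -0.748 0.306 -0.588
outer loop
vertex -3.812 -2.902 -2.18
vertex -3.303 -2.054 -2.386
vertex -3.18 -2.871 -2.968
endloop
endfacet
facet normal -0.221 -0.951 -0.215
outer loop
vertex -3.812 -2.902 -2.18
vertex -3.18 -2.871 -2.968
vertex -2.906 -3.273 -1.469
endloop
endfacet
facet normal -0.221 -0.951 -0.215
outer loop
vertex -2.906 -3.273 -1.469
vertex -3.18 -2.871 -2.968
vertex -2.274 -3.242 -2.256
endloop
endfacet
facet normal 0.748 -0.307 0.589
outer loop
vertex -2.906 -3.273 -1.469
vertex -2.274 -3.242 -2.256
vertex -2.397 -2.426 -1.674
endloop
endfacet
facet normal -0.748 0.307 -0.589
outer loop
vertex -3.18 -2.871 -2.968
vertex -3.303 -2.054 -2.386
vertex -2.671 -2.023 -3.173
endloop
endfacet
facet normal 0.432 -0.448 -0.783
outer loop
vertex -3.18 -2.871 -2.968
vertex -2.671 -2.023 -3.173
vertex -2.274 -3.242 -2.256
endloop
endfacet
facet normal 0.431 -0.449 -0.783
outer loop
vertex -2.274 -3.242 -2.256
vertex -2.671 -2.023 -3.173
vertex -1.765 -2.394 -2.462
endloop
endfacet
facet normal 0.749 -0.307 0.588
outer loop
vertex -2.274 -3.242 -2.256
vertex -1.765 -2.394 -2.462
vertex -2.397 -2.426 -1.674
endloop
endfacet

endsolid


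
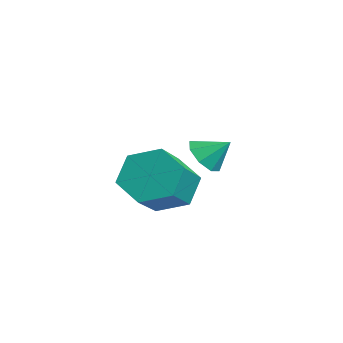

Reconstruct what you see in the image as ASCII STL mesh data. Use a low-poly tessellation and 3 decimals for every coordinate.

solid 
facet normal -0.406 -0.664 -0.628
outer loop
vertex -1.142 -0.956 -1.651
vertex -1.812 -0.942 -1.232
vertex -1.529 -0.534 -1.847
endloop
endfacet
facet normal 0.768 0.593 -0.240
outer loop
vertex -1.142 -0.956 -1.651
vertex -1.529 -0.534 -1.847
vertex -1.368 -0.218 -0.548
endloop
endfacet
facet normal -0.408 -0.663 -0.628
outer loop
vertex -1.529 -0.534 -1.847
vertex -1.812 -0.942 -1.232
vertex -2.081 -0.351 -1.682
endloop
endfacet
facet normal 0.234 0.938 -0.257
outer loop
vertex -1.529 -0.534 -1.847
vertex -2.081 -0.351 -1.682
vertex -1.368 -0.218 -0.548
endloop
endfacet
facet normal -0.407 -0.663 -0.628
outer loop
vertex -2.081 -0.351 -1.682
vertex -1.812 -0.942 -1.232
vertex -2.476 -0.514 -1.254
endloop
endfacet
facet normal -0.305 0.949 0.080
outer loop
vertex -2.081 -0.351 -1.682
vertex -2.476 -0.514 -1.254
vertex -1.368 -0.218 -0.548
endloop
endfacet
facet normal -0.407 -0.664 -0.628
outer loop
vertex -2.476 -0.514 -1.254
vertex -1.812 -0.942 -1.232
vertex -2.481 -0.928 -0.813
endloop
endfacet
facet normal -0.533 0.620 0.576
outer loop
vertex -2.476 -0.514 -1.254
vertex -2.481 -0.928 -0.813
vertex -1.368 -0.218 -0.548
endloop
endfacet
facet normal -0.407 -0.664 -0.628
outer loop
vertex -2.481 -0.928 -0.813
vertex -1.812 -0.942 -1.232
vertex -2.095 -1.349 -0.618
endloop
endfacet
facet normal -0.316 0.145 0.938
outer loop
vertex -2.481 -0.928 -0.813
vertex -2.095 -1.349 -0.618
vertex -1.368 -0.218 -0.548
endloop
endfacet
facet normal -0.406 -0.664 -0.628
outer loop
vertex -2.095 -1.349 -0.618
vertex -1.812 -0.942 -1.232
vertex -1.542 -1.532 -0.782
endloop
endfacet
facet normal 0.218 -0.199 0.956
outer loop
vertex -2.095 -1.349 -0.618
vertex -1.542 -1.532 -0.782
vertex -1.368 -0.218 -0.548
endloop
endfacet
facet normal -0.406 -0.664 -0.627
outer loop
vertex -1.542 -1.532 -0.782
vertex -1.812 -0.942 -1.232
vertex -1.148 -1.369 -1.21
endloop
endfacet
facet normal 0.758 -0.210 0.618
outer loop
vertex -1.542 -1.532 -0.782
vertex -1.148 -1.369 -1.21
vertex -1.368 -0.218 -0.548
endloop
endfacet
facet normal -0.406 -0.664 -0.628
outer loop
vertex -1.148 -1.369 -1.21
vertex -1.812 -0.942 -1.232
vertex -1.142 -0.956 -1.651
endloop
endfacet
facet normal 0.985 0.117 0.123
outer loop
vertex -1.148 -1.369 -1.21
vertex -1.142 -0.956 -1.651
vertex -1.368 -0.218 -0.548
endloop
endfacet
facet normal -0.656 0.532 -0.535
outer loop
vertex 1.542 -2.621 -1.852
vertex 0.722 -3.06 -1.283
vertex 1.191 -2.137 -0.94
endloop
endfacet
facet normal 0.682 0.721 -0.120
outer loop
vertex 1.542 -2.621 -1.852
vertex 1.191 -2.137 -0.94
vertex 2.677 -3.541 -0.926
endloop
endfacet
facet normal 0.682 0.721 -0.119
outer loop
vertex 2.677 -3.541 -0.926
vertex 1.191 -2.137 -0.94
vertex 2.326 -3.058 -0.014
endloop
endfacet
facet normal 0.657 -0.532 0.535
outer loop
vertex 2.677 -3.541 -0.926
vertex 2.326 -3.058 -0.014
vertex 1.858 -3.98 -0.357
endloop
endfacet
facet normal -0.656 0.532 -0.535
outer loop
vertex 1.191 -2.137 -0.94
vertex 0.722 -3.06 -1.283
vertex 0.371 -2.576 -0.371
endloop
endfacet
facet normal 0.062 0.745 0.664
outer loop
vertex 1.191 -2.137 -0.94
vertex 0.371 -2.576 -0.371
vertex 2.326 -3.058 -0.014
endloop
endfacet
facet normal 0.062 0.744 0.665
outer loop
vertex 2.326 -3.058 -0.014
vertex 0.371 -2.576 -0.371
vertex 1.507 -3.497 0.554
endloop
endfacet
facet normal 0.656 -0.532 0.535
outer loop
vertex 2.326 -3.058 -0.014
vertex 1.507 -3.497 0.554
vertex 1.858 -3.98 -0.357
endloop
endfacet
facet normal -0.657 0.532 -0.535
outer loop
vertex 0.371 -2.576 -0.371
vertex 0.722 -3.06 -1.283
vertex -0.097 -3.499 -0.714
endloop
endfacet
facet normal -0.620 0.023 0.784
outer loop
vertex 0.371 -2.576 -0.371
vertex -0.097 -3.499 -0.714
vertex 1.507 -3.497 0.554
endloop
endfacet
facet normal -0.620 0.024 0.784
outer loop
vertex 1.507 -3.497 0.554
vertex -0.097 -3.499 -0.714
vertex 1.038 -4.419 0.212
endloop
endfacet
facet normal 0.656 -0.532 0.535
outer loop
vertex 1.507 -3.497 0.554
vertex 1.038 -4.419 0.212
vertex 1.858 -3.98 -0.357
endloop
endfacet
facet normal -0.657 0.532 -0.535
outer loop
vertex -0.097 -3.499 -0.714
vertex 0.722 -3.06 -1.283
vertex 0.254 -3.982 -1.626
endloop
endfacet
facet normal -0.682 -0.721 0.119
outer loop
vertex -0.097 -3.499 -0.714
vertex 0.254 -3.982 -1.626
vertex 1.038 -4.419 0.212
endloop
endfacet
facet normal -0.683 -0.721 0.120
outer loop
vertex 1.038 -4.419 0.212
vertex 0.254 -3.982 -1.626
vertex 1.389 -4.903 -0.7
endloop
endfacet
facet normal 0.656 -0.532 0.535
outer loop
vertex 1.038 -4.419 0.212
vertex 1.389 -4.903 -0.7
vertex 1.858 -3.98 -0.357
endloop
endfacet
facet normal -0.656 0.532 -0.535
outer loop
vertex 0.254 -3.982 -1.626
vertex 0.722 -3.06 -1.283
vertex 1.073 -3.543 -2.194
endloop
endfacet
facet normal -0.062 -0.745 -0.665
outer loop
vertex 0.254 -3.982 -1.626
vertex 1.073 -3.543 -2.194
vertex 1.389 -4.903 -0.7
endloop
endfacet
facet normal -0.063 -0.745 -0.665
outer loop
vertex 1.389 -4.903 -0.7
vertex 1.073 -3.543 -2.194
vertex 2.209 -4.464 -1.269
endloop
endfacet
facet normal 0.656 -0.532 0.535
outer loop
vertex 1.389 -4.903 -0.7
vertex 2.209 -4.464 -1.269
vertex 1.858 -3.98 -0.357
endloop
endfacet
facet normal -0.656 0.532 -0.535
outer loop
vertex 1.073 -3.543 -2.194
vertex 0.722 -3.06 -1.283
vertex 1.542 -2.621 -1.852
endloop
endfacet
facet normal 0.619 -0.024 -0.785
outer loop
vertex 1.073 -3.543 -2.194
vertex 1.542 -2.621 -1.852
vertex 2.209 -4.464 -1.269
endloop
endfacet
facet normal 0.621 -0.023 -0.784
outer loop
vertex 2.209 -4.464 -1.269
vertex 1.542 -2.621 -1.852
vertex 2.677 -3.541 -0.926
endloop
endfacet
facet normal 0.657 -0.532 0.535
outer loop
vertex 2.209 -4.464 -1.269
vertex 2.677 -3.541 -0.926
vertex 1.858 -3.98 -0.357
endloop
endfacet

endsolid


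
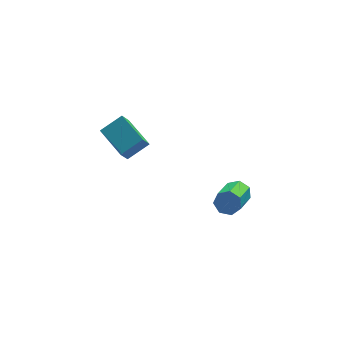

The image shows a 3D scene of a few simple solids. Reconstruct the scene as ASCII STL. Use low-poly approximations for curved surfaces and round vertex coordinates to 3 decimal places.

solid 
facet normal -0.382 -0.418 0.824
outer loop
vertex -1.865 0.325 -2.848
vertex -2.489 1.755 -2.411
vertex -2.873 0.068 -3.445
endloop
endfacet
facet normal 0.385 -0.883 -0.269
outer loop
vertex -2.511 0.465 -4.229
vertex -1.865 0.325 -2.848
vertex -2.873 0.068 -3.445
endloop
endfacet
facet normal -0.382 -0.418 0.824
outer loop
vertex -2.873 0.068 -3.445
vertex -2.489 1.755 -2.411
vertex -3.497 1.498 -3.009
endloop
endfacet
facet normal -0.841 -0.215 -0.497
outer loop
vertex -3.497 1.498 -3.009
vertex -2.511 0.465 -4.229
vertex -2.873 0.068 -3.445
endloop
endfacet
facet normal 0.841 0.215 0.497
outer loop
vertex -1.865 0.325 -2.848
vertex -2.127 2.152 -3.195
vertex -2.489 1.755 -2.411
endloop
endfacet
facet normal 0.385 -0.883 -0.270
outer loop
vertex -1.503 0.722 -3.631
vertex -1.865 0.325 -2.848
vertex -2.511 0.465 -4.229
endloop
endfacet
facet normal 0.840 0.215 0.498
outer loop
vertex -1.503 0.722 -3.631
vertex -2.127 2.152 -3.195
vertex -1.865 0.325 -2.848
endloop
endfacet
facet normal -0.385 0.883 0.269
outer loop
vertex -2.489 1.755 -2.411
vertex -2.127 2.152 -3.195
vertex -3.497 1.498 -3.009
endloop
endfacet
facet normal -0.840 -0.215 -0.497
outer loop
vertex -3.135 1.895 -3.792
vertex -2.511 0.465 -4.229
vertex -3.497 1.498 -3.009
endloop
endfacet
facet normal -0.385 0.883 0.270
outer loop
vertex -3.497 1.498 -3.009
vertex -2.127 2.152 -3.195
vertex -3.135 1.895 -3.792
endloop
endfacet
facet normal 0.382 0.419 -0.824
outer loop
vertex -3.135 1.895 -3.792
vertex -1.503 0.722 -3.631
vertex -2.511 0.465 -4.229
endloop
endfacet
facet normal 0.382 0.418 -0.824
outer loop
vertex -2.127 2.152 -3.195
vertex -1.503 0.722 -3.631
vertex -3.135 1.895 -3.792
endloop
endfacet
facet normal 0.415 0.766 -0.492
outer loop
vertex 1.904 -3.456 -3.909
vertex 1.425 -3.117 -3.785
vertex 1.929 -3.185 -3.466
endloop
endfacet
facet normal 0.909 -0.377 0.179
outer loop
vertex 1.904 -3.456 -3.909
vertex 1.929 -3.185 -3.466
vertex 1.154 -4.842 -3.019
endloop
endfacet
facet normal 0.909 -0.376 0.181
outer loop
vertex 1.154 -4.842 -3.019
vertex 1.929 -3.185 -3.466
vertex 1.178 -4.57 -2.575
endloop
endfacet
facet normal -0.415 -0.766 0.492
outer loop
vertex 1.154 -4.842 -3.019
vertex 1.178 -4.57 -2.575
vertex 0.675 -4.503 -2.895
endloop
endfacet
facet normal 0.415 0.765 -0.492
outer loop
vertex 1.929 -3.185 -3.466
vertex 1.425 -3.117 -3.785
vertex 1.574 -2.862 -3.263
endloop
endfacet
facet normal 0.603 0.174 0.778
outer loop
vertex 1.929 -3.185 -3.466
vertex 1.574 -2.862 -3.263
vertex 1.178 -4.57 -2.575
endloop
endfacet
facet normal 0.603 0.174 0.779
outer loop
vertex 1.178 -4.57 -2.575
vertex 1.574 -2.862 -3.263
vertex 0.823 -4.248 -2.372
endloop
endfacet
facet normal -0.414 -0.766 0.491
outer loop
vertex 1.178 -4.57 -2.575
vertex 0.823 -4.248 -2.372
vertex 0.675 -4.503 -2.895
endloop
endfacet
facet normal 0.413 0.766 -0.492
outer loop
vertex 1.574 -2.862 -3.263
vertex 1.425 -3.117 -3.785
vertex 1.107 -2.732 -3.453
endloop
endfacet
facet normal -0.156 0.593 0.790
outer loop
vertex 1.574 -2.862 -3.263
vertex 1.107 -2.732 -3.453
vertex 0.823 -4.248 -2.372
endloop
endfacet
facet normal -0.157 0.593 0.790
outer loop
vertex 0.823 -4.248 -2.372
vertex 1.107 -2.732 -3.453
vertex 0.357 -4.117 -2.563
endloop
endfacet
facet normal -0.416 -0.765 0.491
outer loop
vertex 0.823 -4.248 -2.372
vertex 0.357 -4.117 -2.563
vertex 0.675 -4.503 -2.895
endloop
endfacet
facet normal 0.415 0.766 -0.491
outer loop
vertex 1.107 -2.732 -3.453
vertex 1.425 -3.117 -3.785
vertex 0.88 -2.892 -3.894
endloop
endfacet
facet normal -0.799 0.565 0.206
outer loop
vertex 1.107 -2.732 -3.453
vertex 0.88 -2.892 -3.894
vertex 0.357 -4.117 -2.563
endloop
endfacet
facet normal -0.798 0.566 0.208
outer loop
vertex 0.357 -4.117 -2.563
vertex 0.88 -2.892 -3.894
vertex 0.129 -4.277 -3.003
endloop
endfacet
facet normal -0.414 -0.765 0.493
outer loop
vertex 0.357 -4.117 -2.563
vertex 0.129 -4.277 -3.003
vertex 0.675 -4.503 -2.895
endloop
endfacet
facet normal 0.415 0.766 -0.491
outer loop
vertex 0.88 -2.892 -3.894
vertex 1.425 -3.117 -3.785
vertex 1.064 -3.221 -4.252
endloop
endfacet
facet normal -0.838 0.111 -0.533
outer loop
vertex 0.88 -2.892 -3.894
vertex 1.064 -3.221 -4.252
vertex 0.129 -4.277 -3.003
endloop
endfacet
facet normal -0.839 0.112 -0.533
outer loop
vertex 0.129 -4.277 -3.003
vertex 1.064 -3.221 -4.252
vertex 0.313 -4.607 -3.362
endloop
endfacet
facet normal -0.414 -0.766 0.492
outer loop
vertex 0.129 -4.277 -3.003
vertex 0.313 -4.607 -3.362
vertex 0.675 -4.503 -2.895
endloop
endfacet
facet normal 0.416 0.765 -0.492
outer loop
vertex 1.064 -3.221 -4.252
vertex 1.425 -3.117 -3.785
vertex 1.519 -3.473 -4.259
endloop
endfacet
facet normal -0.248 -0.424 -0.871
outer loop
vertex 1.064 -3.221 -4.252
vertex 1.519 -3.473 -4.259
vertex 0.313 -4.607 -3.362
endloop
endfacet
facet normal -0.248 -0.425 -0.871
outer loop
vertex 0.313 -4.607 -3.362
vertex 1.519 -3.473 -4.259
vertex 0.769 -4.858 -3.369
endloop
endfacet
facet normal -0.414 -0.766 0.492
outer loop
vertex 0.313 -4.607 -3.362
vertex 0.769 -4.858 -3.369
vertex 0.675 -4.503 -2.895
endloop
endfacet
facet normal 0.414 0.765 -0.493
outer loop
vertex 1.519 -3.473 -4.259
vertex 1.425 -3.117 -3.785
vertex 1.904 -3.456 -3.909
endloop
endfacet
facet normal 0.531 -0.643 -0.553
outer loop
vertex 1.519 -3.473 -4.259
vertex 1.904 -3.456 -3.909
vertex 0.769 -4.858 -3.369
endloop
endfacet
facet normal 0.530 -0.642 -0.554
outer loop
vertex 0.769 -4.858 -3.369
vertex 1.904 -3.456 -3.909
vertex 1.154 -4.842 -3.019
endloop
endfacet
facet normal -0.415 -0.766 0.491
outer loop
vertex 0.769 -4.858 -3.369
vertex 1.154 -4.842 -3.019
vertex 0.675 -4.503 -2.895
endloop
endfacet

endsolid


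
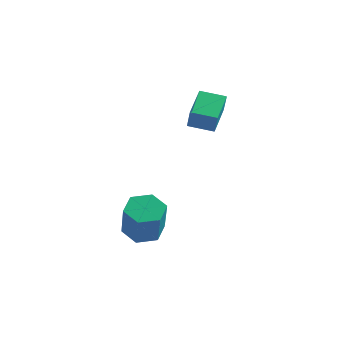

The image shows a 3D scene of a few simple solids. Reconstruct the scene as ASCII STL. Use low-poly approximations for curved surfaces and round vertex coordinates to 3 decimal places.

solid 
facet normal -0.363 0.407 -0.838
outer loop
vertex 1.232 -0.231 -3.026
vertex 0.602 -0.926 -3.091
vertex 0.39 -0.142 -2.618
endloop
endfacet
facet normal 0.256 0.908 0.331
outer loop
vertex 1.232 -0.231 -3.026
vertex 0.39 -0.142 -2.618
vertex 1.988 -1.08 -1.284
endloop
endfacet
facet normal 0.257 0.908 0.330
outer loop
vertex 1.988 -1.08 -1.284
vertex 0.39 -0.142 -2.618
vertex 1.146 -0.99 -0.875
endloop
endfacet
facet normal 0.363 -0.408 0.838
outer loop
vertex 1.988 -1.08 -1.284
vertex 1.146 -0.99 -0.875
vertex 1.358 -1.774 -1.349
endloop
endfacet
facet normal -0.363 0.408 -0.838
outer loop
vertex 0.39 -0.142 -2.618
vertex 0.602 -0.926 -3.091
vertex -0.24 -0.836 -2.683
endloop
endfacet
facet normal -0.647 0.537 0.542
outer loop
vertex 0.39 -0.142 -2.618
vertex -0.24 -0.836 -2.683
vertex 1.146 -0.99 -0.875
endloop
endfacet
facet normal -0.647 0.536 0.542
outer loop
vertex 1.146 -0.99 -0.875
vertex -0.24 -0.836 -2.683
vertex 0.516 -1.685 -0.94
endloop
endfacet
facet normal 0.364 -0.408 0.837
outer loop
vertex 1.146 -0.99 -0.875
vertex 0.516 -1.685 -0.94
vertex 1.358 -1.774 -1.349
endloop
endfacet
facet normal -0.363 0.408 -0.838
outer loop
vertex -0.24 -0.836 -2.683
vertex 0.602 -0.926 -3.091
vertex -0.028 -1.62 -3.156
endloop
endfacet
facet normal -0.904 -0.372 0.211
outer loop
vertex -0.24 -0.836 -2.683
vertex -0.028 -1.62 -3.156
vertex 0.516 -1.685 -0.94
endloop
endfacet
facet normal -0.904 -0.372 0.211
outer loop
vertex 0.516 -1.685 -0.94
vertex -0.028 -1.62 -3.156
vertex 0.728 -2.469 -1.414
endloop
endfacet
facet normal 0.364 -0.408 0.837
outer loop
vertex 0.516 -1.685 -0.94
vertex 0.728 -2.469 -1.414
vertex 1.358 -1.774 -1.349
endloop
endfacet
facet normal -0.363 0.408 -0.838
outer loop
vertex -0.028 -1.62 -3.156
vertex 0.602 -0.926 -3.091
vertex 0.814 -1.71 -3.565
endloop
endfacet
facet normal -0.258 -0.908 -0.331
outer loop
vertex -0.028 -1.62 -3.156
vertex 0.814 -1.71 -3.565
vertex 0.728 -2.469 -1.414
endloop
endfacet
facet normal -0.256 -0.908 -0.331
outer loop
vertex 0.728 -2.469 -1.414
vertex 0.814 -1.71 -3.565
vertex 1.57 -2.558 -1.822
endloop
endfacet
facet normal 0.363 -0.407 0.838
outer loop
vertex 0.728 -2.469 -1.414
vertex 1.57 -2.558 -1.822
vertex 1.358 -1.774 -1.349
endloop
endfacet
facet normal -0.364 0.408 -0.837
outer loop
vertex 0.814 -1.71 -3.565
vertex 0.602 -0.926 -3.091
vertex 1.444 -1.015 -3.5
endloop
endfacet
facet normal 0.647 -0.536 -0.542
outer loop
vertex 0.814 -1.71 -3.565
vertex 1.444 -1.015 -3.5
vertex 1.57 -2.558 -1.822
endloop
endfacet
facet normal 0.647 -0.537 -0.542
outer loop
vertex 1.57 -2.558 -1.822
vertex 1.444 -1.015 -3.5
vertex 2.2 -1.864 -1.757
endloop
endfacet
facet normal 0.363 -0.408 0.838
outer loop
vertex 1.57 -2.558 -1.822
vertex 2.2 -1.864 -1.757
vertex 1.358 -1.774 -1.349
endloop
endfacet
facet normal -0.364 0.408 -0.837
outer loop
vertex 1.444 -1.015 -3.5
vertex 0.602 -0.926 -3.091
vertex 1.232 -0.231 -3.026
endloop
endfacet
facet normal 0.904 0.372 -0.211
outer loop
vertex 1.444 -1.015 -3.5
vertex 1.232 -0.231 -3.026
vertex 2.2 -1.864 -1.757
endloop
endfacet
facet normal 0.904 0.372 -0.211
outer loop
vertex 2.2 -1.864 -1.757
vertex 1.232 -0.231 -3.026
vertex 1.988 -1.08 -1.284
endloop
endfacet
facet normal 0.363 -0.408 0.838
outer loop
vertex 2.2 -1.864 -1.757
vertex 1.988 -1.08 -1.284
vertex 1.358 -1.774 -1.349
endloop
endfacet
facet normal -0.882 -0.423 0.207
outer loop
vertex 0.871 2.111 2.902
vertex 0.361 3.54 3.646
vertex 0.445 2.496 1.871
endloop
endfacet
facet normal 0.302 -0.846 -0.440
outer loop
vertex 1.539 3.02 1.614
vertex 0.871 2.111 2.902
vertex 0.445 2.496 1.871
endloop
endfacet
facet normal -0.882 -0.423 0.207
outer loop
vertex 0.445 2.496 1.871
vertex 0.361 3.54 3.646
vertex -0.065 3.925 2.615
endloop
endfacet
facet normal -0.361 0.326 -0.874
outer loop
vertex -0.065 3.925 2.615
vertex 1.539 3.02 1.614
vertex 0.445 2.496 1.871
endloop
endfacet
facet normal 0.361 -0.326 0.874
outer loop
vertex 0.871 2.111 2.902
vertex 1.455 4.064 3.389
vertex 0.361 3.54 3.646
endloop
endfacet
facet normal 0.302 -0.846 -0.440
outer loop
vertex 1.965 2.635 2.645
vertex 0.871 2.111 2.902
vertex 1.539 3.02 1.614
endloop
endfacet
facet normal 0.361 -0.326 0.874
outer loop
vertex 1.965 2.635 2.645
vertex 1.455 4.064 3.389
vertex 0.871 2.111 2.902
endloop
endfacet
facet normal -0.302 0.846 0.440
outer loop
vertex 0.361 3.54 3.646
vertex 1.455 4.064 3.389
vertex -0.065 3.925 2.615
endloop
endfacet
facet normal -0.361 0.326 -0.874
outer loop
vertex 1.029 4.449 2.358
vertex 1.539 3.02 1.614
vertex -0.065 3.925 2.615
endloop
endfacet
facet normal -0.302 0.846 0.440
outer loop
vertex -0.065 3.925 2.615
vertex 1.455 4.064 3.389
vertex 1.029 4.449 2.358
endloop
endfacet
facet normal 0.882 0.423 -0.207
outer loop
vertex 1.029 4.449 2.358
vertex 1.965 2.635 2.645
vertex 1.539 3.02 1.614
endloop
endfacet
facet normal 0.882 0.423 -0.207
outer loop
vertex 1.455 4.064 3.389
vertex 1.965 2.635 2.645
vertex 1.029 4.449 2.358
endloop
endfacet

endsolid


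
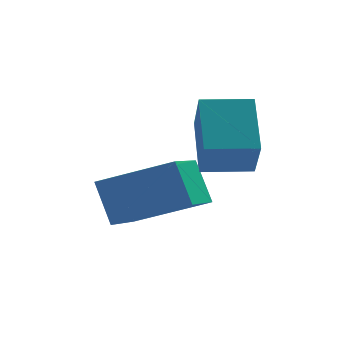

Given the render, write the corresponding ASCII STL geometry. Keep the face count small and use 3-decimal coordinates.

solid 
facet normal -0.999 -0.037 0.017
outer loop
vertex 3.146 -2.131 -0.242
vertex 3.093 -1.225 -1.36
vertex 3.178 -3.505 -1.357
endloop
endfacet
facet normal 0.037 -0.629 0.776
outer loop
vertex 4.527 -3.455 -1.38
vertex 3.146 -2.131 -0.242
vertex 3.178 -3.505 -1.357
endloop
endfacet
facet normal -0.999 -0.037 0.017
outer loop
vertex 3.178 -3.505 -1.357
vertex 3.093 -1.225 -1.36
vertex 3.125 -2.599 -2.475
endloop
endfacet
facet normal 0.018 -0.776 -0.630
outer loop
vertex 3.125 -2.599 -2.475
vertex 4.527 -3.455 -1.38
vertex 3.178 -3.505 -1.357
endloop
endfacet
facet normal -0.018 0.776 0.630
outer loop
vertex 3.146 -2.131 -0.242
vertex 4.442 -1.175 -1.383
vertex 3.093 -1.225 -1.36
endloop
endfacet
facet normal 0.037 -0.629 0.776
outer loop
vertex 4.495 -2.081 -0.265
vertex 3.146 -2.131 -0.242
vertex 4.527 -3.455 -1.38
endloop
endfacet
facet normal -0.018 0.776 0.630
outer loop
vertex 4.495 -2.081 -0.265
vertex 4.442 -1.175 -1.383
vertex 3.146 -2.131 -0.242
endloop
endfacet
facet normal -0.037 0.629 -0.776
outer loop
vertex 3.093 -1.225 -1.36
vertex 4.442 -1.175 -1.383
vertex 3.125 -2.599 -2.475
endloop
endfacet
facet normal 0.018 -0.776 -0.630
outer loop
vertex 4.474 -2.549 -2.498
vertex 4.527 -3.455 -1.38
vertex 3.125 -2.599 -2.475
endloop
endfacet
facet normal -0.037 0.629 -0.776
outer loop
vertex 3.125 -2.599 -2.475
vertex 4.442 -1.175 -1.383
vertex 4.474 -2.549 -2.498
endloop
endfacet
facet normal 0.999 0.037 -0.017
outer loop
vertex 4.474 -2.549 -2.498
vertex 4.495 -2.081 -0.265
vertex 4.527 -3.455 -1.38
endloop
endfacet
facet normal 0.999 0.037 -0.017
outer loop
vertex 4.442 -1.175 -1.383
vertex 4.495 -2.081 -0.265
vertex 4.474 -2.549 -2.498
endloop
endfacet
facet normal -0.271 0.435 0.859
outer loop
vertex 2.496 -3.644 -1.685
vertex 3.079 -2.076 -2.295
vertex 0.613 -3.252 -2.477
endloop
endfacet
facet normal -0.328 -0.880 0.343
outer loop
vertex 0.981 -3.844 -3.645
vertex 2.496 -3.644 -1.685
vertex 0.613 -3.252 -2.477
endloop
endfacet
facet normal -0.271 0.435 0.859
outer loop
vertex 0.613 -3.252 -2.477
vertex 3.079 -2.076 -2.295
vertex 1.196 -1.685 -3.087
endloop
endfacet
facet normal -0.905 0.189 -0.381
outer loop
vertex 1.196 -1.685 -3.087
vertex 0.981 -3.844 -3.645
vertex 0.613 -3.252 -2.477
endloop
endfacet
facet normal 0.905 -0.188 0.381
outer loop
vertex 2.496 -3.644 -1.685
vertex 3.447 -2.668 -3.463
vertex 3.079 -2.076 -2.295
endloop
endfacet
facet normal -0.327 -0.881 0.343
outer loop
vertex 2.864 -4.235 -2.853
vertex 2.496 -3.644 -1.685
vertex 0.981 -3.844 -3.645
endloop
endfacet
facet normal 0.905 -0.189 0.381
outer loop
vertex 2.864 -4.235 -2.853
vertex 3.447 -2.668 -3.463
vertex 2.496 -3.644 -1.685
endloop
endfacet
facet normal 0.327 0.880 -0.343
outer loop
vertex 3.079 -2.076 -2.295
vertex 3.447 -2.668 -3.463
vertex 1.196 -1.685 -3.087
endloop
endfacet
facet normal -0.905 0.189 -0.381
outer loop
vertex 1.564 -2.276 -4.255
vertex 0.981 -3.844 -3.645
vertex 1.196 -1.685 -3.087
endloop
endfacet
facet normal 0.327 0.881 -0.342
outer loop
vertex 1.196 -1.685 -3.087
vertex 3.447 -2.668 -3.463
vertex 1.564 -2.276 -4.255
endloop
endfacet
facet normal 0.271 -0.435 -0.859
outer loop
vertex 1.564 -2.276 -4.255
vertex 2.864 -4.235 -2.853
vertex 0.981 -3.844 -3.645
endloop
endfacet
facet normal 0.271 -0.435 -0.859
outer loop
vertex 3.447 -2.668 -3.463
vertex 2.864 -4.235 -2.853
vertex 1.564 -2.276 -4.255
endloop
endfacet

endsolid


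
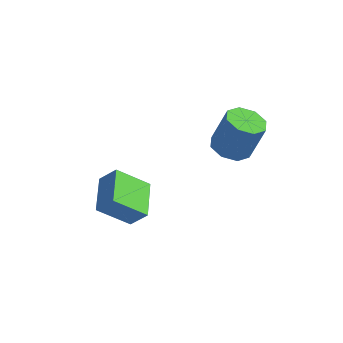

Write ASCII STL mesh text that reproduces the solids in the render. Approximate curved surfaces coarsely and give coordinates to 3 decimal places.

solid 
facet normal -0.607 -0.475 0.636
outer loop
vertex -0.474 -1.986 -0.855
vertex -1.425 -0.218 -0.442
vertex -1.292 -2.206 -1.8
endloop
endfacet
facet normal 0.464 -0.863 -0.201
outer loop
vertex -0.035 -1.222 -3.118
vertex -0.474 -1.986 -0.855
vertex -1.292 -2.206 -1.8
endloop
endfacet
facet normal -0.607 -0.475 0.636
outer loop
vertex -1.292 -2.206 -1.8
vertex -1.425 -0.218 -0.442
vertex -2.244 -0.438 -1.388
endloop
endfacet
facet normal -0.645 -0.174 -0.744
outer loop
vertex -2.244 -0.438 -1.388
vertex -0.035 -1.222 -3.118
vertex -1.292 -2.206 -1.8
endloop
endfacet
facet normal 0.645 0.173 0.744
outer loop
vertex -0.474 -1.986 -0.855
vertex -0.168 0.766 -1.76
vertex -1.425 -0.218 -0.442
endloop
endfacet
facet normal 0.464 -0.863 -0.201
outer loop
vertex 0.784 -1.002 -2.172
vertex -0.474 -1.986 -0.855
vertex -0.035 -1.222 -3.118
endloop
endfacet
facet normal 0.644 0.173 0.745
outer loop
vertex 0.784 -1.002 -2.172
vertex -0.168 0.766 -1.76
vertex -0.474 -1.986 -0.855
endloop
endfacet
facet normal -0.464 0.863 0.201
outer loop
vertex -1.425 -0.218 -0.442
vertex -0.168 0.766 -1.76
vertex -2.244 -0.438 -1.388
endloop
endfacet
facet normal -0.645 -0.173 -0.745
outer loop
vertex -0.986 0.546 -2.705
vertex -0.035 -1.222 -3.118
vertex -2.244 -0.438 -1.388
endloop
endfacet
facet normal -0.464 0.863 0.201
outer loop
vertex -2.244 -0.438 -1.388
vertex -0.168 0.766 -1.76
vertex -0.986 0.546 -2.705
endloop
endfacet
facet normal 0.607 0.475 -0.636
outer loop
vertex -0.986 0.546 -2.705
vertex 0.784 -1.002 -2.172
vertex -0.035 -1.222 -3.118
endloop
endfacet
facet normal 0.607 0.475 -0.636
outer loop
vertex -0.168 0.766 -1.76
vertex 0.784 -1.002 -2.172
vertex -0.986 0.546 -2.705
endloop
endfacet
facet normal -0.282 -0.198 -0.939
outer loop
vertex 4.654 1.567 2.032
vertex 3.68 1.526 2.333
vertex 4.3 2.261 1.992
endloop
endfacet
facet normal 0.845 0.412 -0.340
outer loop
vertex 4.654 1.567 2.032
vertex 4.3 2.261 1.992
vertex 5.234 1.975 3.967
endloop
endfacet
facet normal 0.845 0.413 -0.340
outer loop
vertex 5.234 1.975 3.967
vertex 4.3 2.261 1.992
vertex 4.879 2.669 3.927
endloop
endfacet
facet normal 0.281 0.198 0.939
outer loop
vertex 5.234 1.975 3.967
vertex 4.879 2.669 3.927
vertex 4.26 1.934 4.267
endloop
endfacet
facet normal -0.282 -0.198 -0.939
outer loop
vertex 4.3 2.261 1.992
vertex 3.68 1.526 2.333
vertex 3.582 2.525 2.152
endloop
endfacet
facet normal 0.277 0.920 -0.277
outer loop
vertex 4.3 2.261 1.992
vertex 3.582 2.525 2.152
vertex 4.879 2.669 3.927
endloop
endfacet
facet normal 0.277 0.920 -0.277
outer loop
vertex 4.879 2.669 3.927
vertex 3.582 2.525 2.152
vertex 4.162 2.933 4.086
endloop
endfacet
facet normal 0.281 0.198 0.939
outer loop
vertex 4.879 2.669 3.927
vertex 4.162 2.933 4.086
vertex 4.26 1.934 4.267
endloop
endfacet
facet normal -0.281 -0.198 -0.939
outer loop
vertex 3.582 2.525 2.152
vertex 3.68 1.526 2.333
vertex 2.922 2.204 2.417
endloop
endfacet
facet normal -0.454 0.890 -0.052
outer loop
vertex 3.582 2.525 2.152
vertex 2.922 2.204 2.417
vertex 4.162 2.933 4.086
endloop
endfacet
facet normal -0.454 0.889 -0.051
outer loop
vertex 4.162 2.933 4.086
vertex 2.922 2.204 2.417
vertex 3.502 2.611 4.351
endloop
endfacet
facet normal 0.281 0.198 0.939
outer loop
vertex 4.162 2.933 4.086
vertex 3.502 2.611 4.351
vertex 4.26 1.934 4.267
endloop
endfacet
facet normal -0.281 -0.198 -0.939
outer loop
vertex 2.922 2.204 2.417
vertex 3.68 1.526 2.333
vertex 2.706 1.485 2.633
endloop
endfacet
facet normal -0.919 0.337 0.205
outer loop
vertex 2.922 2.204 2.417
vertex 2.706 1.485 2.633
vertex 3.502 2.611 4.351
endloop
endfacet
facet normal -0.919 0.338 0.204
outer loop
vertex 3.502 2.611 4.351
vertex 2.706 1.485 2.633
vertex 3.286 1.893 4.568
endloop
endfacet
facet normal 0.282 0.199 0.939
outer loop
vertex 3.502 2.611 4.351
vertex 3.286 1.893 4.568
vertex 4.26 1.934 4.267
endloop
endfacet
facet normal -0.281 -0.198 -0.939
outer loop
vertex 2.706 1.485 2.633
vertex 3.68 1.526 2.333
vertex 3.061 0.791 2.673
endloop
endfacet
facet normal -0.845 -0.413 0.340
outer loop
vertex 2.706 1.485 2.633
vertex 3.061 0.791 2.673
vertex 3.286 1.893 4.568
endloop
endfacet
facet normal -0.846 -0.412 0.340
outer loop
vertex 3.286 1.893 4.568
vertex 3.061 0.791 2.673
vertex 3.64 1.199 4.608
endloop
endfacet
facet normal 0.282 0.198 0.939
outer loop
vertex 3.286 1.893 4.568
vertex 3.64 1.199 4.608
vertex 4.26 1.934 4.267
endloop
endfacet
facet normal -0.281 -0.198 -0.939
outer loop
vertex 3.061 0.791 2.673
vertex 3.68 1.526 2.333
vertex 3.778 0.527 2.514
endloop
endfacet
facet normal -0.277 -0.920 0.277
outer loop
vertex 3.061 0.791 2.673
vertex 3.778 0.527 2.514
vertex 3.64 1.199 4.608
endloop
endfacet
facet normal -0.277 -0.920 0.277
outer loop
vertex 3.64 1.199 4.608
vertex 3.778 0.527 2.514
vertex 4.358 0.935 4.448
endloop
endfacet
facet normal 0.282 0.198 0.939
outer loop
vertex 3.64 1.199 4.608
vertex 4.358 0.935 4.448
vertex 4.26 1.934 4.267
endloop
endfacet
facet normal -0.281 -0.198 -0.939
outer loop
vertex 3.778 0.527 2.514
vertex 3.68 1.526 2.333
vertex 4.438 0.849 2.249
endloop
endfacet
facet normal 0.454 -0.889 0.051
outer loop
vertex 3.778 0.527 2.514
vertex 4.438 0.849 2.249
vertex 4.358 0.935 4.448
endloop
endfacet
facet normal 0.453 -0.890 0.051
outer loop
vertex 4.358 0.935 4.448
vertex 4.438 0.849 2.249
vertex 5.018 1.256 4.183
endloop
endfacet
facet normal 0.281 0.198 0.939
outer loop
vertex 4.358 0.935 4.448
vertex 5.018 1.256 4.183
vertex 4.26 1.934 4.267
endloop
endfacet
facet normal -0.282 -0.199 -0.939
outer loop
vertex 4.438 0.849 2.249
vertex 3.68 1.526 2.333
vertex 4.654 1.567 2.032
endloop
endfacet
facet normal 0.919 -0.338 -0.204
outer loop
vertex 4.438 0.849 2.249
vertex 4.654 1.567 2.032
vertex 5.018 1.256 4.183
endloop
endfacet
facet normal 0.919 -0.337 -0.204
outer loop
vertex 5.018 1.256 4.183
vertex 4.654 1.567 2.032
vertex 5.234 1.975 3.967
endloop
endfacet
facet normal 0.281 0.198 0.939
outer loop
vertex 5.018 1.256 4.183
vertex 5.234 1.975 3.967
vertex 4.26 1.934 4.267
endloop
endfacet

endsolid


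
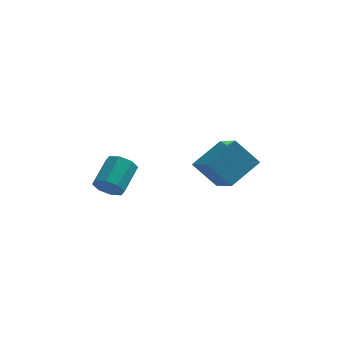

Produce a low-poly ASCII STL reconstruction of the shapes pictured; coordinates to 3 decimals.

solid 
facet normal -0.299 -0.816 -0.496
outer loop
vertex -2.287 0.39 -4.265
vertex -2.823 0.283 -3.766
vertex -2.77 0.652 -4.405
endloop
endfacet
facet normal 0.430 0.348 -0.833
outer loop
vertex -2.287 0.39 -4.265
vertex -2.77 0.652 -4.405
vertex -1.822 1.663 -3.494
endloop
endfacet
facet normal 0.431 0.347 -0.833
outer loop
vertex -1.822 1.663 -3.494
vertex -2.77 0.652 -4.405
vertex -2.304 1.925 -3.634
endloop
endfacet
facet normal 0.300 0.816 0.494
outer loop
vertex -1.822 1.663 -3.494
vertex -2.304 1.925 -3.634
vertex -2.357 1.557 -2.994
endloop
endfacet
facet normal -0.298 -0.816 -0.496
outer loop
vertex -2.77 0.652 -4.405
vertex -2.823 0.283 -3.766
vertex -3.283 0.697 -4.171
endloop
endfacet
facet normal -0.298 0.572 -0.764
outer loop
vertex -2.77 0.652 -4.405
vertex -3.283 0.697 -4.171
vertex -2.304 1.925 -3.634
endloop
endfacet
facet normal -0.298 0.572 -0.764
outer loop
vertex -2.304 1.925 -3.634
vertex -3.283 0.697 -4.171
vertex -2.818 1.971 -3.399
endloop
endfacet
facet normal 0.299 0.816 0.494
outer loop
vertex -2.304 1.925 -3.634
vertex -2.818 1.971 -3.399
vertex -2.357 1.557 -2.994
endloop
endfacet
facet normal -0.300 -0.816 -0.494
outer loop
vertex -3.283 0.697 -4.171
vertex -2.823 0.283 -3.766
vertex -3.527 0.501 -3.699
endloop
endfacet
facet normal -0.852 0.461 -0.249
outer loop
vertex -3.283 0.697 -4.171
vertex -3.527 0.501 -3.699
vertex -2.818 1.971 -3.399
endloop
endfacet
facet normal -0.852 0.461 -0.246
outer loop
vertex -2.818 1.971 -3.399
vertex -3.527 0.501 -3.699
vertex -3.061 1.774 -2.927
endloop
endfacet
facet normal 0.299 0.816 0.494
outer loop
vertex -2.818 1.971 -3.399
vertex -3.061 1.774 -2.927
vertex -2.357 1.557 -2.994
endloop
endfacet
facet normal -0.300 -0.816 -0.494
outer loop
vertex -3.527 0.501 -3.699
vertex -2.823 0.283 -3.766
vertex -3.358 0.177 -3.266
endloop
endfacet
facet normal -0.907 0.081 0.414
outer loop
vertex -3.527 0.501 -3.699
vertex -3.358 0.177 -3.266
vertex -3.061 1.774 -2.927
endloop
endfacet
facet normal -0.907 0.081 0.413
outer loop
vertex -3.061 1.774 -2.927
vertex -3.358 0.177 -3.266
vertex -2.893 1.45 -2.495
endloop
endfacet
facet normal 0.299 0.816 0.496
outer loop
vertex -3.061 1.774 -2.927
vertex -2.893 1.45 -2.495
vertex -2.357 1.557 -2.994
endloop
endfacet
facet normal -0.300 -0.816 -0.494
outer loop
vertex -3.358 0.177 -3.266
vertex -2.823 0.283 -3.766
vertex -2.876 -0.085 -3.126
endloop
endfacet
facet normal -0.431 -0.347 0.833
outer loop
vertex -3.358 0.177 -3.266
vertex -2.876 -0.085 -3.126
vertex -2.893 1.45 -2.495
endloop
endfacet
facet normal -0.430 -0.347 0.833
outer loop
vertex -2.893 1.45 -2.495
vertex -2.876 -0.085 -3.126
vertex -2.41 1.188 -2.355
endloop
endfacet
facet normal 0.299 0.816 0.496
outer loop
vertex -2.893 1.45 -2.495
vertex -2.41 1.188 -2.355
vertex -2.357 1.557 -2.994
endloop
endfacet
facet normal -0.299 -0.816 -0.494
outer loop
vertex -2.876 -0.085 -3.126
vertex -2.823 0.283 -3.766
vertex -2.362 -0.131 -3.361
endloop
endfacet
facet normal 0.298 -0.572 0.764
outer loop
vertex -2.876 -0.085 -3.126
vertex -2.362 -0.131 -3.361
vertex -2.41 1.188 -2.355
endloop
endfacet
facet normal 0.298 -0.572 0.764
outer loop
vertex -2.41 1.188 -2.355
vertex -2.362 -0.131 -3.361
vertex -1.897 1.143 -2.589
endloop
endfacet
facet normal 0.298 0.816 0.496
outer loop
vertex -2.41 1.188 -2.355
vertex -1.897 1.143 -2.589
vertex -2.357 1.557 -2.994
endloop
endfacet
facet normal -0.299 -0.816 -0.494
outer loop
vertex -2.362 -0.131 -3.361
vertex -2.823 0.283 -3.766
vertex -2.119 0.066 -3.833
endloop
endfacet
facet normal 0.853 -0.461 0.247
outer loop
vertex -2.362 -0.131 -3.361
vertex -2.119 0.066 -3.833
vertex -1.897 1.143 -2.589
endloop
endfacet
facet normal 0.851 -0.462 0.248
outer loop
vertex -1.897 1.143 -2.589
vertex -2.119 0.066 -3.833
vertex -1.653 1.339 -3.061
endloop
endfacet
facet normal 0.300 0.816 0.494
outer loop
vertex -1.897 1.143 -2.589
vertex -1.653 1.339 -3.061
vertex -2.357 1.557 -2.994
endloop
endfacet
facet normal -0.299 -0.816 -0.496
outer loop
vertex -2.119 0.066 -3.833
vertex -2.823 0.283 -3.766
vertex -2.287 0.39 -4.265
endloop
endfacet
facet normal 0.907 -0.081 -0.414
outer loop
vertex -2.119 0.066 -3.833
vertex -2.287 0.39 -4.265
vertex -1.653 1.339 -3.061
endloop
endfacet
facet normal 0.907 -0.080 -0.414
outer loop
vertex -1.653 1.339 -3.061
vertex -2.287 0.39 -4.265
vertex -1.822 1.663 -3.494
endloop
endfacet
facet normal 0.300 0.816 0.494
outer loop
vertex -1.653 1.339 -3.061
vertex -1.822 1.663 -3.494
vertex -2.357 1.557 -2.994
endloop
endfacet
facet normal -0.672 0.133 0.728
outer loop
vertex 1.355 -0.391 -1.738
vertex 2.486 0.674 -0.889
vertex 0.659 1.075 -2.648
endloop
endfacet
facet normal -0.639 -0.601 -0.480
outer loop
vertex 1.714 0.866 -3.791
vertex 1.355 -0.391 -1.738
vertex 0.659 1.075 -2.648
endloop
endfacet
facet normal -0.672 0.133 0.728
outer loop
vertex 0.659 1.075 -2.648
vertex 2.486 0.674 -0.889
vertex 1.79 2.139 -1.798
endloop
endfacet
facet normal -0.374 0.788 -0.489
outer loop
vertex 1.79 2.139 -1.798
vertex 1.714 0.866 -3.791
vertex 0.659 1.075 -2.648
endloop
endfacet
facet normal 0.374 -0.788 0.489
outer loop
vertex 1.355 -0.391 -1.738
vertex 3.541 0.465 -2.032
vertex 2.486 0.674 -0.889
endloop
endfacet
facet normal -0.639 -0.601 -0.480
outer loop
vertex 2.41 -0.599 -2.882
vertex 1.355 -0.391 -1.738
vertex 1.714 0.866 -3.791
endloop
endfacet
facet normal 0.374 -0.788 0.489
outer loop
vertex 2.41 -0.599 -2.882
vertex 3.541 0.465 -2.032
vertex 1.355 -0.391 -1.738
endloop
endfacet
facet normal 0.639 0.601 0.480
outer loop
vertex 2.486 0.674 -0.889
vertex 3.541 0.465 -2.032
vertex 1.79 2.139 -1.798
endloop
endfacet
facet normal -0.375 0.788 -0.489
outer loop
vertex 2.845 1.931 -2.942
vertex 1.714 0.866 -3.791
vertex 1.79 2.139 -1.798
endloop
endfacet
facet normal 0.639 0.601 0.480
outer loop
vertex 1.79 2.139 -1.798
vertex 3.541 0.465 -2.032
vertex 2.845 1.931 -2.942
endloop
endfacet
facet normal 0.672 -0.133 -0.729
outer loop
vertex 2.845 1.931 -2.942
vertex 2.41 -0.599 -2.882
vertex 1.714 0.866 -3.791
endloop
endfacet
facet normal 0.672 -0.133 -0.728
outer loop
vertex 3.541 0.465 -2.032
vertex 2.41 -0.599 -2.882
vertex 2.845 1.931 -2.942
endloop
endfacet

endsolid


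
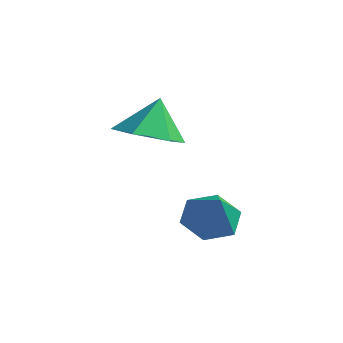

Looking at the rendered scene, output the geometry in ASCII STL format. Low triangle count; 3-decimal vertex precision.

solid 
facet normal -0.572 0.320 -0.755
outer loop
vertex 3.437 -0.009 -4.206
vertex 3.101 0.564 -3.709
vertex 3.782 0.744 -4.148
endloop
endfacet
facet normal 0.891 -0.390 -0.233
outer loop
vertex 3.437 -0.009 -4.206
vertex 3.782 0.744 -4.148
vertex 3.899 0.116 -2.651
endloop
endfacet
facet normal -0.572 0.320 -0.755
outer loop
vertex 3.782 0.744 -4.148
vertex 3.101 0.564 -3.709
vertex 3.446 1.317 -3.651
endloop
endfacet
facet normal 0.896 0.430 0.110
outer loop
vertex 3.782 0.744 -4.148
vertex 3.446 1.317 -3.651
vertex 3.899 0.116 -2.651
endloop
endfacet
facet normal -0.571 0.320 -0.756
outer loop
vertex 3.446 1.317 -3.651
vertex 3.101 0.564 -3.709
vertex 2.764 1.138 -3.212
endloop
endfacet
facet normal 0.266 0.674 0.689
outer loop
vertex 3.446 1.317 -3.651
vertex 2.764 1.138 -3.212
vertex 3.899 0.116 -2.651
endloop
endfacet
facet normal -0.570 0.320 -0.757
outer loop
vertex 2.764 1.138 -3.212
vertex 3.101 0.564 -3.709
vertex 2.419 0.385 -3.271
endloop
endfacet
facet normal -0.370 0.097 0.924
outer loop
vertex 2.764 1.138 -3.212
vertex 2.419 0.385 -3.271
vertex 3.899 0.116 -2.651
endloop
endfacet
facet normal -0.570 0.322 -0.756
outer loop
vertex 2.419 0.385 -3.271
vertex 3.101 0.564 -3.709
vertex 2.755 -0.188 -3.768
endloop
endfacet
facet normal -0.375 -0.723 0.580
outer loop
vertex 2.419 0.385 -3.271
vertex 2.755 -0.188 -3.768
vertex 3.899 0.116 -2.651
endloop
endfacet
facet normal -0.570 0.322 -0.756
outer loop
vertex 2.755 -0.188 -3.768
vertex 3.101 0.564 -3.709
vertex 3.437 -0.009 -4.206
endloop
endfacet
facet normal 0.255 -0.967 0.002
outer loop
vertex 2.755 -0.188 -3.768
vertex 3.437 -0.009 -4.206
vertex 3.899 0.116 -2.651
endloop
endfacet
facet normal 0.089 -0.413 -0.906
outer loop
vertex 2.15 0.567 -1.358
vertex 1.517 -0.135 -1.1
vertex 1.19 0.693 -1.51
endloop
endfacet
facet normal 0.101 0.980 0.172
outer loop
vertex 2.15 0.567 -1.358
vertex 1.19 0.693 -1.51
vertex 1.403 0.395 0.06
endloop
endfacet
facet normal 0.088 -0.414 -0.906
outer loop
vertex 1.19 0.693 -1.51
vertex 1.517 -0.135 -1.1
vertex 0.557 -0.009 -1.251
endloop
endfacet
facet normal -0.681 0.697 0.225
outer loop
vertex 1.19 0.693 -1.51
vertex 0.557 -0.009 -1.251
vertex 1.403 0.395 0.06
endloop
endfacet
facet normal 0.088 -0.414 -0.906
outer loop
vertex 0.557 -0.009 -1.251
vertex 1.517 -0.135 -1.1
vertex 0.884 -0.837 -0.841
endloop
endfacet
facet normal -0.831 -0.054 0.553
outer loop
vertex 0.557 -0.009 -1.251
vertex 0.884 -0.837 -0.841
vertex 1.403 0.395 0.06
endloop
endfacet
facet normal 0.088 -0.414 -0.906
outer loop
vertex 0.884 -0.837 -0.841
vertex 1.517 -0.135 -1.1
vertex 1.844 -0.963 -0.69
endloop
endfacet
facet normal -0.199 -0.523 0.829
outer loop
vertex 0.884 -0.837 -0.841
vertex 1.844 -0.963 -0.69
vertex 1.403 0.395 0.06
endloop
endfacet
facet normal 0.089 -0.413 -0.906
outer loop
vertex 1.844 -0.963 -0.69
vertex 1.517 -0.135 -1.1
vertex 2.477 -0.261 -0.948
endloop
endfacet
facet normal 0.582 -0.240 0.777
outer loop
vertex 1.844 -0.963 -0.69
vertex 2.477 -0.261 -0.948
vertex 1.403 0.395 0.06
endloop
endfacet
facet normal 0.089 -0.413 -0.906
outer loop
vertex 2.477 -0.261 -0.948
vertex 1.517 -0.135 -1.1
vertex 2.15 0.567 -1.358
endloop
endfacet
facet normal 0.733 0.511 0.448
outer loop
vertex 2.477 -0.261 -0.948
vertex 2.15 0.567 -1.358
vertex 1.403 0.395 0.06
endloop
endfacet

endsolid
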